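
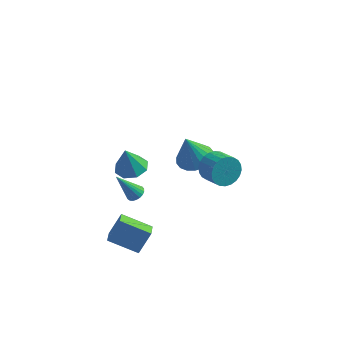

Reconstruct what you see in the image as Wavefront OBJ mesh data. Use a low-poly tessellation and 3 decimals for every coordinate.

v -2.235 -1.304 -1.648
v -1.865 -1.696 -1.535
v -3.165 -1.716 -0.032
v -1.772 -1.512 -1.435
v -1.76 -1.293 -1.372
v -1.829 -1.075 -1.356
v -1.968 -0.897 -1.391
v -2.154 -0.79 -1.471
v -2.353 -0.771 -1.581
v -2.533 -0.845 -1.703
v -2.66 -0.998 -1.815
v -2.714 -1.204 -1.899
v -2.685 -1.427 -1.939
v -2.579 -1.629 -1.929
v -2.412 -1.775 -1.87
v -2.216 -1.839 -1.773
v -2.022 -1.811 -1.655
v -2.788 -4.565 -2.7
v -2.273 -3.966 -1.436
v -2.983 -3.688 -3.036
v -2.468 -3.089 -1.773
v -1.112 -4.471 -3.427
v -0.597 -3.872 -2.164
v -1.307 -3.594 -3.764
v -0.792 -2.995 -2.5
v -3.405 1.698 -2.537
v -2.459 1.532 -2.403
v -3.675 1.482 -0.903
v -2.633 2.25 -2.336
v -3.26 2.645 -2.388
v -3.971 2.485 -2.526
v -4.351 1.864 -2.671
v -4.177 1.146 -2.737
v -3.55 0.751 -2.686
v -2.839 0.91 -2.547
v -0.222 3.273 -2.299
v 0.697 3.771 -1.989
v -0.678 2.947 -0.421
v 0.377 4.135 -2.004
v -0.062 4.328 -2.077
v -0.533 4.313 -2.193
v -0.942 4.092 -2.331
v -1.208 3.708 -2.463
v -1.279 3.239 -2.562
v -1.141 2.776 -2.609
v -0.821 2.412 -2.594
v -0.382 2.218 -2.521
v 0.088 2.234 -2.405
v 0.497 2.455 -2.267
v 0.764 2.839 -2.135
v 0.835 3.308 -2.036
v 2.181 -1.938 2.641
v 2.658 -1.806 1.865
v 3.535 -2.51 2.283
v 3.059 -2.642 3.059
v 2.778 -1.536 2.067
v 3.655 -2.24 2.486
v 2.808 -1.326 2.358
v 3.685 -2.03 2.776
v 2.742 -1.21 2.691
v 3.619 -1.914 3.109
v 2.591 -1.205 3.016
v 3.468 -1.909 3.435
v 2.378 -1.311 3.285
v 3.255 -2.015 3.703
v 2.134 -1.513 3.455
v 3.011 -2.217 3.874
v 1.898 -1.779 3.502
v 2.775 -2.483 3.92
v 1.705 -2.07 3.417
v 2.582 -2.774 3.835
v 1.585 -2.34 3.214
v 2.462 -3.044 3.633
v 1.555 -2.55 2.924
v 2.432 -3.254 3.342
v 1.621 -2.666 2.591
v 2.498 -3.37 3.009
v 1.772 -2.671 2.265
v 2.649 -3.375 2.684
v 1.985 -2.565 1.997
v 2.862 -3.269 2.415
v 2.229 -2.363 1.826
v 3.106 -3.067 2.245
v 2.465 -2.097 1.78
v 3.342 -2.801 2.198
f 2 1 4
f 2 4 3
f 4 1 5
f 4 5 3
f 5 1 6
f 5 6 3
f 6 1 7
f 6 7 3
f 7 1 8
f 7 8 3
f 8 1 9
f 8 9 3
f 9 1 10
f 9 10 3
f 10 1 11
f 10 11 3
f 11 1 12
f 11 12 3
f 12 1 13
f 12 13 3
f 13 1 14
f 13 14 3
f 14 1 15
f 14 15 3
f 15 1 16
f 15 16 3
f 16 1 17
f 16 17 3
f 17 1 2
f 17 2 3
f 19 21 18
f 22 19 18
f 18 21 20
f 20 22 18
f 19 25 21
f 23 19 22
f 23 25 19
f 21 25 20
f 24 22 20
f 20 25 24
f 24 23 22
f 25 23 24
f 27 26 29
f 27 29 28
f 29 26 30
f 29 30 28
f 30 26 31
f 30 31 28
f 31 26 32
f 31 32 28
f 32 26 33
f 32 33 28
f 33 26 34
f 33 34 28
f 34 26 35
f 34 35 28
f 35 26 27
f 35 27 28
f 37 36 39
f 37 39 38
f 39 36 40
f 39 40 38
f 40 36 41
f 40 41 38
f 41 36 42
f 41 42 38
f 42 36 43
f 42 43 38
f 43 36 44
f 43 44 38
f 44 36 45
f 44 45 38
f 45 36 46
f 45 46 38
f 46 36 47
f 46 47 38
f 47 36 48
f 47 48 38
f 48 36 49
f 48 49 38
f 49 36 50
f 49 50 38
f 50 36 51
f 50 51 38
f 51 36 37
f 51 37 38
f 53 52 56
f 53 56 54
f 54 56 57
f 54 57 55
f 56 52 58
f 56 58 57
f 57 58 59
f 57 59 55
f 58 52 60
f 58 60 59
f 59 60 61
f 59 61 55
f 60 52 62
f 60 62 61
f 61 62 63
f 61 63 55
f 62 52 64
f 62 64 63
f 63 64 65
f 63 65 55
f 64 52 66
f 64 66 65
f 65 66 67
f 65 67 55
f 66 52 68
f 66 68 67
f 67 68 69
f 67 69 55
f 68 52 70
f 68 70 69
f 69 70 71
f 69 71 55
f 70 52 72
f 70 72 71
f 71 72 73
f 71 73 55
f 72 52 74
f 72 74 73
f 73 74 75
f 73 75 55
f 74 52 76
f 74 76 75
f 75 76 77
f 75 77 55
f 76 52 78
f 76 78 77
f 77 78 79
f 77 79 55
f 78 52 80
f 78 80 79
f 79 80 81
f 79 81 55
f 80 52 82
f 80 82 81
f 81 82 83
f 81 83 55
f 82 52 84
f 82 84 83
f 83 84 85
f 83 85 55
f 84 52 53
f 84 53 85
f 85 53 54
f 85 54 55



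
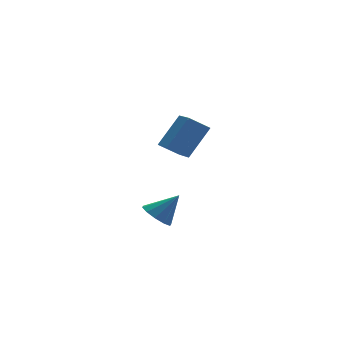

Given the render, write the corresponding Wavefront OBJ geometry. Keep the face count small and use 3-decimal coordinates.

v -4.239 -3.36 2.539
v -3.947 -2.909 2.381
v -3.581 -3.52 3.301
v -4.187 -2.807 2.609
v -4.446 -2.916 2.811
v -4.627 -3.195 2.908
v -4.659 -3.537 2.865
v -4.531 -3.811 2.697
v -4.292 -3.913 2.469
v -4.033 -3.804 2.267
v -3.852 -3.525 2.17
v -3.82 -3.184 2.213
v -2.051 0.151 3.598
v -1.201 0.297 4.676
v -1.908 1.051 3.365
v -1.059 1.196 4.443
v -1.401 -0.076 3.117
v -0.552 0.069 4.195
v -1.259 0.823 2.884
v -0.409 0.969 3.962
f 2 1 4
f 2 4 3
f 4 1 5
f 4 5 3
f 5 1 6
f 5 6 3
f 6 1 7
f 6 7 3
f 7 1 8
f 7 8 3
f 8 1 9
f 8 9 3
f 9 1 10
f 9 10 3
f 10 1 11
f 10 11 3
f 11 1 12
f 11 12 3
f 12 1 2
f 12 2 3
f 14 16 13
f 17 14 13
f 13 16 15
f 15 17 13
f 14 20 16
f 18 14 17
f 18 20 14
f 16 20 15
f 19 17 15
f 15 20 19
f 19 18 17
f 20 18 19



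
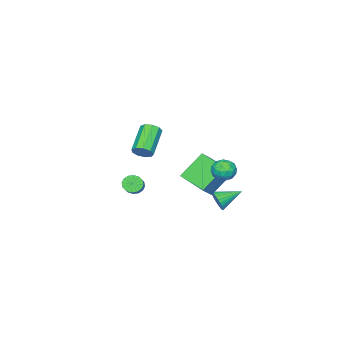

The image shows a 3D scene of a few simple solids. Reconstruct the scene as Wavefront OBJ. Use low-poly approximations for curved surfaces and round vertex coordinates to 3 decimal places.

v -2.762 2.91 -3.599
v -2.433 3.061 -3.024
v -3.938 3.65 -3.121
v -2.366 3.267 -3.177
v -2.359 3.418 -3.395
v -2.414 3.492 -3.644
v -2.521 3.478 -3.886
v -2.666 3.377 -4.084
v -2.825 3.205 -4.209
v -2.974 2.988 -4.241
v -3.091 2.759 -4.175
v -3.158 2.553 -4.021
v -3.165 2.402 -3.804
v -3.11 2.328 -3.555
v -3.002 2.342 -3.313
v -2.858 2.443 -3.114
v -2.699 2.615 -2.99
v -2.55 2.832 -2.958
v -2.621 4.128 -0.259
v -2.015 4.528 -0.376
v -2.105 3.192 -0.784
v -1.499 3.592 -0.901
v -1.683 3.395 -0.216
v -2.002 3.974 0.108
v -2.118 3.746 -1.268
v -2.437 4.325 -0.944
v -1.704 4.292 -1
v -1.435 4.075 -0.35
v -2.685 3.645 -0.81
v -2.416 3.428 -0.16
v -2.363 4.41 -0.271
v -1.757 3.31 -0.889
v -1.865 3.194 -0.486
v -1.509 3.429 -0.555
v -2.356 4.085 0.013
v -1.999 4.32 -0.056
v -1.805 3.654 0.038
v -2.121 3.4 -1.104
v -1.764 3.635 -1.173
v -2.611 4.291 -0.605
v -2.255 4.526 -0.674
v -2.315 4.066 -1.198
v -1.824 4.507 -0.707
v -1.521 3.956 -1.016
v -1.884 4.047 -1.231
v -2.072 4.387 -1.041
v -1.666 4.379 -0.325
v -1.363 3.829 -0.633
v -1.471 3.713 -0.231
v -1.659 4.054 -0.04
v -1.483 4.24 -0.692
v -2.757 3.891 -0.527
v -2.454 3.341 -0.835
v -2.461 3.666 -1.12
v -2.649 4.007 -0.929
v -2.599 3.764 -0.144
v -2.296 3.213 -0.453
v -2.048 3.333 -0.119
v -2.236 3.673 0.071
v -2.637 3.48 -0.468
v 1.386 0.71 -1.327
v 1.776 0.604 -1.701
v 3.103 1.623 -0.606
v 2.714 1.73 -0.233
v 1.658 0.848 -1.785
v 2.985 1.868 -0.691
v 1.467 1.056 -1.747
v 2.794 2.076 -0.653
v 1.254 1.171 -1.597
v 2.582 2.191 -0.502
v 1.077 1.163 -1.374
v 2.405 2.182 -0.279
v 0.983 1.033 -1.139
v 2.31 2.053 -0.044
v 0.997 0.817 -0.954
v 2.324 1.836 0.141
v 1.115 0.572 -0.869
v 2.442 1.592 0.225
v 1.306 0.364 -0.907
v 2.633 1.384 0.187
v 1.518 0.249 -1.058
v 2.846 1.269 0.037
v 1.695 0.258 -1.281
v 3.023 1.277 -0.186
v 1.79 0.387 -1.516
v 3.117 1.407 -0.421
v 3.676 3.213 2.969
v 3.893 3.465 3.432
v 2.561 2.918 4.354
v 2.344 2.667 3.891
v 3.66 3.713 3.242
v 2.328 3.167 4.164
v 3.434 3.728 2.925
v 2.102 3.181 3.847
v 3.322 3.501 2.628
v 1.99 2.955 3.55
v 3.375 3.14 2.491
v 2.043 2.594 3.413
v 3.569 2.813 2.577
v 2.237 2.267 3.499
v 3.813 2.674 2.847
v 2.481 2.127 3.769
v 3.993 2.786 3.174
v 2.661 2.24 4.096
v 4.025 3.099 3.405
v 2.693 2.552 4.327
v -2.357 1.333 -2.411
v -3.593 1.807 -1.076
v -2.199 2.969 -2.845
v -3.435 3.443 -1.51
v -1.445 1.457 -1.61
v -2.681 1.931 -0.275
v -1.287 3.093 -2.044
v -2.523 3.567 -0.709
f 2 1 4
f 2 4 3
f 4 1 5
f 4 5 3
f 5 1 6
f 5 6 3
f 6 1 7
f 6 7 3
f 7 1 8
f 7 8 3
f 8 1 9
f 8 9 3
f 9 1 10
f 9 10 3
f 10 1 11
f 10 11 3
f 11 1 12
f 11 12 3
f 12 1 13
f 12 13 3
f 13 1 14
f 13 14 3
f 14 1 15
f 14 15 3
f 15 1 16
f 15 16 3
f 16 1 17
f 16 17 3
f 17 1 18
f 17 18 3
f 18 1 2
f 18 2 3
f 19 56 35
f 56 30 59
f 35 59 24
f 56 59 35
f 19 35 31
f 35 24 36
f 31 36 20
f 35 36 31
f 19 31 40
f 31 20 41
f 40 41 26
f 31 41 40
f 19 40 52
f 40 26 55
f 52 55 29
f 40 55 52
f 19 52 56
f 52 29 60
f 56 60 30
f 52 60 56
f 20 36 47
f 36 24 50
f 47 50 28
f 36 50 47
f 24 59 37
f 59 30 58
f 37 58 23
f 59 58 37
f 30 60 57
f 60 29 53
f 57 53 21
f 60 53 57
f 29 55 54
f 55 26 42
f 54 42 25
f 55 42 54
f 26 41 46
f 41 20 43
f 46 43 27
f 41 43 46
f 22 48 34
f 48 28 49
f 34 49 23
f 48 49 34
f 22 34 32
f 34 23 33
f 32 33 21
f 34 33 32
f 22 32 39
f 32 21 38
f 39 38 25
f 32 38 39
f 22 39 44
f 39 25 45
f 44 45 27
f 39 45 44
f 22 44 48
f 44 27 51
f 48 51 28
f 44 51 48
f 23 49 37
f 49 28 50
f 37 50 24
f 49 50 37
f 21 33 57
f 33 23 58
f 57 58 30
f 33 58 57
f 25 38 54
f 38 21 53
f 54 53 29
f 38 53 54
f 27 45 46
f 45 25 42
f 46 42 26
f 45 42 46
f 28 51 47
f 51 27 43
f 47 43 20
f 51 43 47
f 62 61 65
f 62 65 63
f 63 65 66
f 63 66 64
f 65 61 67
f 65 67 66
f 66 67 68
f 66 68 64
f 67 61 69
f 67 69 68
f 68 69 70
f 68 70 64
f 69 61 71
f 69 71 70
f 70 71 72
f 70 72 64
f 71 61 73
f 71 73 72
f 72 73 74
f 72 74 64
f 73 61 75
f 73 75 74
f 74 75 76
f 74 76 64
f 75 61 77
f 75 77 76
f 76 77 78
f 76 78 64
f 77 61 79
f 77 79 78
f 78 79 80
f 78 80 64
f 79 61 81
f 79 81 80
f 80 81 82
f 80 82 64
f 81 61 83
f 81 83 82
f 82 83 84
f 82 84 64
f 83 61 85
f 83 85 84
f 84 85 86
f 84 86 64
f 85 61 62
f 85 62 86
f 86 62 63
f 86 63 64
f 88 87 91
f 88 91 89
f 89 91 92
f 89 92 90
f 91 87 93
f 91 93 92
f 92 93 94
f 92 94 90
f 93 87 95
f 93 95 94
f 94 95 96
f 94 96 90
f 95 87 97
f 95 97 96
f 96 97 98
f 96 98 90
f 97 87 99
f 97 99 98
f 98 99 100
f 98 100 90
f 99 87 101
f 99 101 100
f 100 101 102
f 100 102 90
f 101 87 103
f 101 103 102
f 102 103 104
f 102 104 90
f 103 87 105
f 103 105 104
f 104 105 106
f 104 106 90
f 105 87 88
f 105 88 106
f 106 88 89
f 106 89 90
f 108 110 107
f 111 108 107
f 107 110 109
f 109 111 107
f 108 114 110
f 112 108 111
f 112 114 108
f 110 114 109
f 113 111 109
f 109 114 113
f 113 112 111
f 114 112 113



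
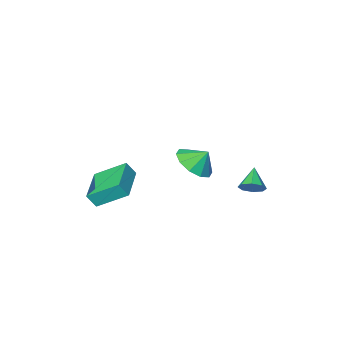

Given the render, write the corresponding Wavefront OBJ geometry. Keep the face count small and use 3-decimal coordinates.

v -1.925 2.594 -3.82
v -1.361 2.534 -3.427
v -2.555 1.766 -3.04
v -1.677 2.925 -3.268
v -2.139 3.123 -3.431
v -2.475 3.01 -3.823
v -2.489 2.654 -4.212
v -2.173 2.263 -4.372
v -1.711 2.065 -4.208
v -1.375 2.178 -3.817
v 1.741 3.381 -0.545
v 2.651 3.648 -0.072
v 1.219 3.759 0.245
v 2.459 4.154 -0.441
v 1.992 4.364 -0.85
v 1.43 4.199 -1.143
v 0.986 3.721 -1.207
v 0.831 3.113 -1.019
v 1.024 2.608 -0.649
v 1.49 2.397 -0.24
v 2.052 2.563 0.053
v 2.496 3.04 0.117
v 3.613 -1.932 -4.307
v 2.431 -0.879 -3.312
v 4.906 -0.278 -4.522
v 3.724 0.775 -3.527
v 4.016 -2.155 -3.593
v 2.834 -1.102 -2.598
v 5.309 -0.501 -3.808
v 4.127 0.552 -2.813
f 2 1 4
f 2 4 3
f 4 1 5
f 4 5 3
f 5 1 6
f 5 6 3
f 6 1 7
f 6 7 3
f 7 1 8
f 7 8 3
f 8 1 9
f 8 9 3
f 9 1 10
f 9 10 3
f 10 1 2
f 10 2 3
f 12 11 14
f 12 14 13
f 14 11 15
f 14 15 13
f 15 11 16
f 15 16 13
f 16 11 17
f 16 17 13
f 17 11 18
f 17 18 13
f 18 11 19
f 18 19 13
f 19 11 20
f 19 20 13
f 20 11 21
f 20 21 13
f 21 11 22
f 21 22 13
f 22 11 12
f 22 12 13
f 24 26 23
f 27 24 23
f 23 26 25
f 25 27 23
f 24 30 26
f 28 24 27
f 28 30 24
f 26 30 25
f 29 27 25
f 25 30 29
f 29 28 27
f 30 28 29



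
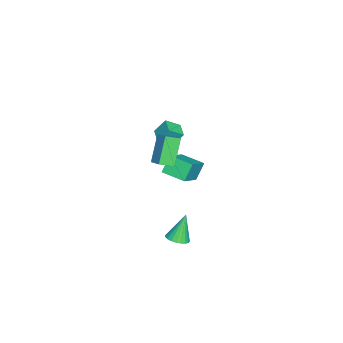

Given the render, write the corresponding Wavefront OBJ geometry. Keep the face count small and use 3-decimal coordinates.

v 2.097 -1.768 -4.785
v 2.778 -1.675 -4.539
v 1.443 -1.452 -3.095
v 2.71 -1.409 -4.615
v 2.548 -1.198 -4.717
v 2.318 -1.073 -4.83
v 2.054 -1.055 -4.935
v 1.797 -1.145 -5.018
v 1.585 -1.33 -5.065
v 1.452 -1.581 -5.07
v 1.416 -1.861 -5.031
v 1.485 -2.127 -4.955
v 1.646 -2.338 -4.853
v 1.877 -2.462 -4.741
v 2.141 -2.481 -4.635
v 2.398 -2.391 -4.552
v 2.609 -2.206 -4.505
v 2.743 -1.955 -4.5
v 1.951 -2.959 3.999
v 2.685 -2.291 4.518
v 1.51 -2.204 3.653
v 2.244 -1.536 4.172
v 3.076 -3.004 2.468
v 3.81 -2.336 2.987
v 2.635 -2.249 2.122
v 3.369 -1.581 2.641
v -1.022 -3.161 1.655
v -0.548 -3.902 2.246
v -1.195 -2.541 2.571
v -0.721 -3.282 3.162
v -0.159 -2.718 1.518
v 0.315 -3.459 2.109
v -0.332 -2.098 2.434
v 0.142 -2.839 3.025
v -3.336 -3.552 -3.367
v -3.992 -3.241 -2.3
v -2.959 -2.073 -3.567
v -3.614 -1.761 -2.5
v -1.726 -3.819 -2.3
v -2.381 -3.507 -1.233
v -1.348 -2.339 -2.5
v -2.004 -2.028 -1.433
f 2 1 4
f 2 4 3
f 4 1 5
f 4 5 3
f 5 1 6
f 5 6 3
f 6 1 7
f 6 7 3
f 7 1 8
f 7 8 3
f 8 1 9
f 8 9 3
f 9 1 10
f 9 10 3
f 10 1 11
f 10 11 3
f 11 1 12
f 11 12 3
f 12 1 13
f 12 13 3
f 13 1 14
f 13 14 3
f 14 1 15
f 14 15 3
f 15 1 16
f 15 16 3
f 16 1 17
f 16 17 3
f 17 1 18
f 17 18 3
f 18 1 2
f 18 2 3
f 20 22 19
f 23 20 19
f 19 22 21
f 21 23 19
f 20 26 22
f 24 20 23
f 24 26 20
f 22 26 21
f 25 23 21
f 21 26 25
f 25 24 23
f 26 24 25
f 28 30 27
f 31 28 27
f 27 30 29
f 29 31 27
f 28 34 30
f 32 28 31
f 32 34 28
f 30 34 29
f 33 31 29
f 29 34 33
f 33 32 31
f 34 32 33
f 36 38 35
f 39 36 35
f 35 38 37
f 37 39 35
f 36 42 38
f 40 36 39
f 40 42 36
f 38 42 37
f 41 39 37
f 37 42 41
f 41 40 39
f 42 40 41



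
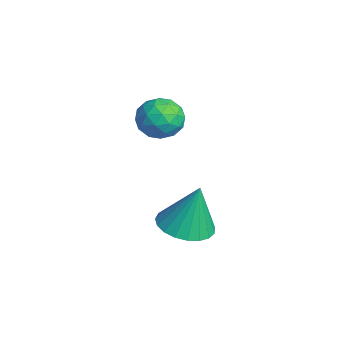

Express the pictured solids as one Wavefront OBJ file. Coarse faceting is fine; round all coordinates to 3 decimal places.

v 2.19 -3.274 -2.488
v 3.041 -2.683 -2.712
v 2.37 -2.806 -0.572
v 2.714 -2.391 -2.753
v 2.296 -2.252 -2.747
v 1.859 -2.289 -2.697
v 1.48 -2.497 -2.611
v 1.224 -2.839 -2.504
v 1.135 -3.256 -2.393
v 1.228 -3.677 -2.299
v 1.488 -4.027 -2.238
v 1.869 -4.248 -2.22
v 2.306 -4.3 -2.248
v 2.723 -4.175 -2.317
v 3.047 -3.894 -2.417
v 3.224 -3.505 -2.528
v 3.222 -3.077 -2.632
v 0.331 -3.024 2.023
v 0.979 -3.131 2.66
v 0.601 -4.389 1.52
v 1.249 -4.496 2.157
v 0.368 -4.454 2.402
v 0.201 -3.61 2.713
v 1.379 -3.91 1.467
v 1.212 -3.066 1.778
v 1.626 -3.679 2.317
v 1.001 -4.015 2.895
v 0.579 -3.505 1.285
v -0.046 -3.841 1.863
v 0.631 -2.957 2.386
v 0.949 -4.563 1.794
v 0.431 -4.538 1.938
v 0.812 -4.601 2.313
v 0.175 -3.239 2.417
v 0.555 -3.302 2.791
v 0.196 -4.08 2.639
v 1.025 -4.218 1.389
v 1.405 -4.281 1.763
v 0.768 -2.919 1.867
v 1.149 -2.982 2.242
v 1.384 -3.44 1.541
v 1.392 -3.342 2.559
v 1.551 -4.145 2.263
v 1.627 -3.8 1.857
v 1.529 -3.304 2.04
v 1.025 -3.54 2.898
v 1.184 -4.343 2.602
v 0.666 -4.318 2.746
v 0.568 -3.822 2.929
v 1.406 -3.862 2.696
v 0.396 -3.177 1.578
v 0.555 -3.98 1.282
v 1.012 -3.698 1.251
v 0.914 -3.202 1.434
v 0.029 -3.375 1.917
v 0.188 -4.178 1.621
v 0.051 -4.216 2.14
v -0.047 -3.72 2.323
v 0.174 -3.658 1.484
f 2 1 4
f 2 4 3
f 4 1 5
f 4 5 3
f 5 1 6
f 5 6 3
f 6 1 7
f 6 7 3
f 7 1 8
f 7 8 3
f 8 1 9
f 8 9 3
f 9 1 10
f 9 10 3
f 10 1 11
f 10 11 3
f 11 1 12
f 11 12 3
f 12 1 13
f 12 13 3
f 13 1 14
f 13 14 3
f 14 1 15
f 14 15 3
f 15 1 16
f 15 16 3
f 16 1 17
f 16 17 3
f 17 1 2
f 17 2 3
f 18 55 34
f 55 29 58
f 34 58 23
f 55 58 34
f 18 34 30
f 34 23 35
f 30 35 19
f 34 35 30
f 18 30 39
f 30 19 40
f 39 40 25
f 30 40 39
f 18 39 51
f 39 25 54
f 51 54 28
f 39 54 51
f 18 51 55
f 51 28 59
f 55 59 29
f 51 59 55
f 19 35 46
f 35 23 49
f 46 49 27
f 35 49 46
f 23 58 36
f 58 29 57
f 36 57 22
f 58 57 36
f 29 59 56
f 59 28 52
f 56 52 20
f 59 52 56
f 28 54 53
f 54 25 41
f 53 41 24
f 54 41 53
f 25 40 45
f 40 19 42
f 45 42 26
f 40 42 45
f 21 47 33
f 47 27 48
f 33 48 22
f 47 48 33
f 21 33 31
f 33 22 32
f 31 32 20
f 33 32 31
f 21 31 38
f 31 20 37
f 38 37 24
f 31 37 38
f 21 38 43
f 38 24 44
f 43 44 26
f 38 44 43
f 21 43 47
f 43 26 50
f 47 50 27
f 43 50 47
f 22 48 36
f 48 27 49
f 36 49 23
f 48 49 36
f 20 32 56
f 32 22 57
f 56 57 29
f 32 57 56
f 24 37 53
f 37 20 52
f 53 52 28
f 37 52 53
f 26 44 45
f 44 24 41
f 45 41 25
f 44 41 45
f 27 50 46
f 50 26 42
f 46 42 19
f 50 42 46



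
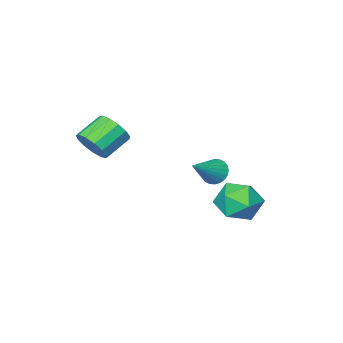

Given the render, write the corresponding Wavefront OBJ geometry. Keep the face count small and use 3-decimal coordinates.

v 0.314 2.192 -0.078
v 1.341 1.806 0.286
v -0.541 1.094 1.174
v 0.486 0.708 1.538
v 0.172 1.802 1.747
v 0.7 2.48 0.973
v 0.1 0.42 0.487
v 0.628 1.098 -0.287
v 1.209 0.711 0.635
v 1.254 1.565 1.414
v -0.454 1.335 0.046
v -0.409 2.189 0.825
v -0.783 -1.69 0.77
v -0.411 -1.578 0.175
v 0.743 -1.33 1.79
v -0.507 -1.323 0.228
v -0.644 -1.124 0.363
v -0.802 -1.011 0.561
v -0.958 -1.002 0.79
v -1.087 -1.097 1.016
v -1.169 -1.282 1.205
v -1.193 -1.529 1.327
v -1.154 -1.801 1.365
v -1.059 -2.056 1.312
v -0.922 -2.255 1.177
v -0.763 -2.368 0.979
v -0.608 -2.377 0.75
v -0.479 -2.282 0.524
v -0.396 -2.097 0.335
v -0.373 -1.85 0.213
v 4.332 -3.671 3.125
v 4.779 -3.938 3.86
v 3.516 -3.995 4.609
v 3.068 -3.729 3.875
v 4.766 -3.431 3.876
v 3.502 -3.488 4.625
v 4.615 -3.001 3.655
v 3.351 -3.058 4.404
v 4.374 -2.783 3.265
v 3.111 -2.841 4.014
v 4.12 -2.848 2.831
v 2.856 -2.905 3.58
v 3.933 -3.174 2.49
v 2.669 -3.231 3.24
v 3.872 -3.658 2.352
v 2.609 -3.715 3.101
v 3.958 -4.146 2.459
v 2.694 -4.203 3.208
v 4.162 -4.484 2.777
v 2.899 -4.541 3.526
v 4.42 -4.563 3.206
v 3.157 -4.621 3.955
v 4.65 -4.36 3.61
v 3.387 -4.417 4.359
f 1 12 6
f 1 6 2
f 1 2 8
f 1 8 11
f 1 11 12
f 2 6 10
f 6 12 5
f 12 11 3
f 11 8 7
f 8 2 9
f 4 10 5
f 4 5 3
f 4 3 7
f 4 7 9
f 4 9 10
f 5 10 6
f 3 5 12
f 7 3 11
f 9 7 8
f 10 9 2
f 14 13 16
f 14 16 15
f 16 13 17
f 16 17 15
f 17 13 18
f 17 18 15
f 18 13 19
f 18 19 15
f 19 13 20
f 19 20 15
f 20 13 21
f 20 21 15
f 21 13 22
f 21 22 15
f 22 13 23
f 22 23 15
f 23 13 24
f 23 24 15
f 24 13 25
f 24 25 15
f 25 13 26
f 25 26 15
f 26 13 27
f 26 27 15
f 27 13 28
f 27 28 15
f 28 13 29
f 28 29 15
f 29 13 30
f 29 30 15
f 30 13 14
f 30 14 15
f 32 31 35
f 32 35 33
f 33 35 36
f 33 36 34
f 35 31 37
f 35 37 36
f 36 37 38
f 36 38 34
f 37 31 39
f 37 39 38
f 38 39 40
f 38 40 34
f 39 31 41
f 39 41 40
f 40 41 42
f 40 42 34
f 41 31 43
f 41 43 42
f 42 43 44
f 42 44 34
f 43 31 45
f 43 45 44
f 44 45 46
f 44 46 34
f 45 31 47
f 45 47 46
f 46 47 48
f 46 48 34
f 47 31 49
f 47 49 48
f 48 49 50
f 48 50 34
f 49 31 51
f 49 51 50
f 50 51 52
f 50 52 34
f 51 31 53
f 51 53 52
f 52 53 54
f 52 54 34
f 53 31 32
f 53 32 54
f 54 32 33
f 54 33 34



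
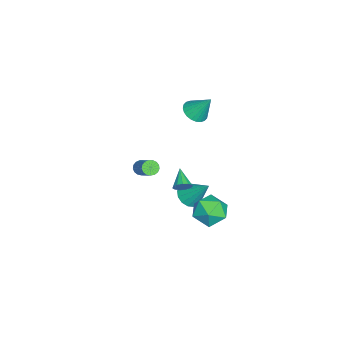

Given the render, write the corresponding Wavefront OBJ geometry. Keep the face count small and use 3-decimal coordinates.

v 1.891 2.138 -1.365
v 2.551 1.816 -0.498
v 2.509 0.724 -2.362
v 3.169 0.402 -1.495
v 2.04 0.308 -1.415
v 1.658 1.182 -0.799
v 3.402 1.358 -2.061
v 3.02 2.232 -1.445
v 3.484 1.334 -0.929
v 2.642 0.684 -0.529
v 2.418 1.856 -2.331
v 1.576 1.206 -1.931
v -4.254 -3.891 -4.453
v -3.843 -4.068 -4.756
v -2.616 -3.286 -3.55
v -3.026 -3.109 -3.247
v -3.896 -3.835 -4.853
v -2.669 -3.052 -3.648
v -4.031 -3.614 -4.859
v -2.804 -2.832 -3.654
v -4.217 -3.457 -4.772
v -2.989 -2.675 -3.567
v -4.411 -3.4 -4.611
v -3.184 -2.617 -3.406
v -4.569 -3.455 -4.415
v -3.342 -2.672 -3.209
v -4.655 -3.61 -4.227
v -3.428 -2.827 -3.021
v -4.649 -3.829 -4.09
v -3.422 -3.047 -2.885
v -4.553 -4.063 -4.037
v -3.325 -3.28 -2.832
v -4.387 -4.257 -4.079
v -3.16 -3.475 -2.874
v -4.192 -4.368 -4.206
v -2.964 -3.585 -3.001
v -4.01 -4.369 -4.39
v -2.783 -3.587 -3.185
v -3.885 -4.261 -4.589
v -2.657 -3.479 -3.383
v -0.543 -0.381 -3.109
v 0.032 -0.955 -2.858
v -0.017 0.801 -1.611
v 0.247 -0.694 -3.14
v 0.251 -0.349 -3.413
v 0.042 -0.013 -3.605
v -0.324 0.225 -3.664
v -0.748 0.3 -3.575
v -1.117 0.193 -3.361
v -1.333 -0.068 -3.079
v -1.336 -0.413 -2.806
v -1.127 -0.749 -2.614
v -0.762 -0.987 -2.555
v -0.338 -1.062 -2.644
v 4.383 0.057 2.178
v 4.676 -0.193 2.57
v 3.317 -0.277 2.762
v 4.636 0.1 2.664
v 4.515 0.379 2.603
v 4.353 0.555 2.407
v 4.199 0.574 2.138
v 4.104 0.428 1.882
v 4.097 0.164 1.72
v 4.181 -0.134 1.702
v 4.329 -0.371 1.836
v 4.494 -0.473 2.078
v 4.623 -0.406 2.352
v -2.002 -0.327 3.182
v -1.233 -0.167 2.947
v -1.778 0.587 4.538
v -1.392 0.075 2.81
v -1.644 0.256 2.73
v -1.95 0.348 2.719
v -2.264 0.337 2.778
v -2.538 0.226 2.899
v -2.731 0.03 3.063
v -2.813 -0.22 3.245
v -2.772 -0.487 3.417
v -2.613 -0.728 3.554
v -2.361 -0.909 3.634
v -2.055 -1.001 3.645
v -1.741 -0.991 3.586
v -1.466 -0.879 3.465
v -1.274 -0.683 3.301
v -1.192 -0.433 3.119
f 1 12 6
f 1 6 2
f 1 2 8
f 1 8 11
f 1 11 12
f 2 6 10
f 6 12 5
f 12 11 3
f 11 8 7
f 8 2 9
f 4 10 5
f 4 5 3
f 4 3 7
f 4 7 9
f 4 9 10
f 5 10 6
f 3 5 12
f 7 3 11
f 9 7 8
f 10 9 2
f 14 13 17
f 14 17 15
f 15 17 18
f 15 18 16
f 17 13 19
f 17 19 18
f 18 19 20
f 18 20 16
f 19 13 21
f 19 21 20
f 20 21 22
f 20 22 16
f 21 13 23
f 21 23 22
f 22 23 24
f 22 24 16
f 23 13 25
f 23 25 24
f 24 25 26
f 24 26 16
f 25 13 27
f 25 27 26
f 26 27 28
f 26 28 16
f 27 13 29
f 27 29 28
f 28 29 30
f 28 30 16
f 29 13 31
f 29 31 30
f 30 31 32
f 30 32 16
f 31 13 33
f 31 33 32
f 32 33 34
f 32 34 16
f 33 13 35
f 33 35 34
f 34 35 36
f 34 36 16
f 35 13 37
f 35 37 36
f 36 37 38
f 36 38 16
f 37 13 39
f 37 39 38
f 38 39 40
f 38 40 16
f 39 13 14
f 39 14 40
f 40 14 15
f 40 15 16
f 42 41 44
f 42 44 43
f 44 41 45
f 44 45 43
f 45 41 46
f 45 46 43
f 46 41 47
f 46 47 43
f 47 41 48
f 47 48 43
f 48 41 49
f 48 49 43
f 49 41 50
f 49 50 43
f 50 41 51
f 50 51 43
f 51 41 52
f 51 52 43
f 52 41 53
f 52 53 43
f 53 41 54
f 53 54 43
f 54 41 42
f 54 42 43
f 56 55 58
f 56 58 57
f 58 55 59
f 58 59 57
f 59 55 60
f 59 60 57
f 60 55 61
f 60 61 57
f 61 55 62
f 61 62 57
f 62 55 63
f 62 63 57
f 63 55 64
f 63 64 57
f 64 55 65
f 64 65 57
f 65 55 66
f 65 66 57
f 66 55 67
f 66 67 57
f 67 55 56
f 67 56 57
f 69 68 71
f 69 71 70
f 71 68 72
f 71 72 70
f 72 68 73
f 72 73 70
f 73 68 74
f 73 74 70
f 74 68 75
f 74 75 70
f 75 68 76
f 75 76 70
f 76 68 77
f 76 77 70
f 77 68 78
f 77 78 70
f 78 68 79
f 78 79 70
f 79 68 80
f 79 80 70
f 80 68 81
f 80 81 70
f 81 68 82
f 81 82 70
f 82 68 83
f 82 83 70
f 83 68 84
f 83 84 70
f 84 68 85
f 84 85 70
f 85 68 69
f 85 69 70



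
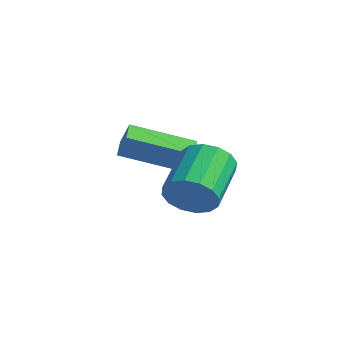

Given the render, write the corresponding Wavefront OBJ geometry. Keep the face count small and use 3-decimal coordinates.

v 4.134 1.676 1.248
v 4.638 1.566 1.961
v 3.831 3.074 2.765
v 3.326 3.184 2.052
v 4.878 1.84 1.687
v 4.071 3.348 2.492
v 4.919 2.071 1.297
v 4.111 3.578 2.101
v 4.749 2.195 0.893
v 3.942 3.703 1.697
v 4.415 2.181 0.584
v 3.607 3.688 1.388
v 4.005 2.031 0.453
v 3.197 3.539 1.257
v 3.629 1.786 0.535
v 2.822 3.294 1.339
v 3.389 1.512 0.808
v 2.582 3.02 1.613
v 3.349 1.282 1.199
v 2.541 2.789 2.003
v 3.518 1.157 1.603
v 2.711 2.665 2.407
v 3.853 1.172 1.912
v 3.045 2.679 2.716
v 4.263 1.321 2.043
v 3.455 2.829 2.847
v -0.059 2.692 1.985
v 0.326 2.731 2.809
v 1.324 4.217 1.267
v 1.709 4.256 2.091
v 0.511 2.064 1.749
v 0.896 2.103 2.573
v 1.894 3.589 1.031
v 2.279 3.628 1.855
f 2 1 5
f 2 5 3
f 3 5 6
f 3 6 4
f 5 1 7
f 5 7 6
f 6 7 8
f 6 8 4
f 7 1 9
f 7 9 8
f 8 9 10
f 8 10 4
f 9 1 11
f 9 11 10
f 10 11 12
f 10 12 4
f 11 1 13
f 11 13 12
f 12 13 14
f 12 14 4
f 13 1 15
f 13 15 14
f 14 15 16
f 14 16 4
f 15 1 17
f 15 17 16
f 16 17 18
f 16 18 4
f 17 1 19
f 17 19 18
f 18 19 20
f 18 20 4
f 19 1 21
f 19 21 20
f 20 21 22
f 20 22 4
f 21 1 23
f 21 23 22
f 22 23 24
f 22 24 4
f 23 1 25
f 23 25 24
f 24 25 26
f 24 26 4
f 25 1 2
f 25 2 26
f 26 2 3
f 26 3 4
f 28 30 27
f 31 28 27
f 27 30 29
f 29 31 27
f 28 34 30
f 32 28 31
f 32 34 28
f 30 34 29
f 33 31 29
f 29 34 33
f 33 32 31
f 34 32 33



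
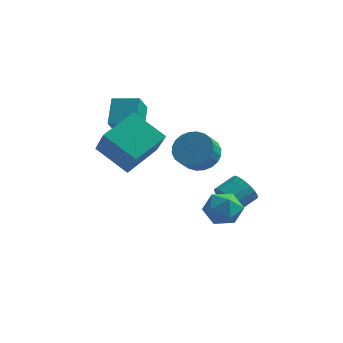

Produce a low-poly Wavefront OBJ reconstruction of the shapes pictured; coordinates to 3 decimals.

v -3.785 -2.006 0.606
v -2.957 -0.435 1.31
v -2.207 -2.377 -0.423
v -1.379 -0.806 0.281
v -3.021 -3.114 2.179
v -2.193 -1.543 2.883
v -1.443 -3.485 1.15
v -0.615 -1.914 1.854
v 0.337 0.106 -0.184
v 0.709 0.687 0.498
v 0.555 -0.046 1.206
v 0.183 -0.626 0.524
v 0.343 0.78 0.514
v 0.188 0.047 1.222
v -0.025 0.77 0.424
v -0.179 0.038 1.132
v -0.337 0.659 0.241
v -0.492 -0.073 0.949
v -0.547 0.464 -0.007
v -0.701 -0.268 0.701
v -0.622 0.215 -0.281
v -0.776 -0.518 0.427
v -0.551 -0.051 -0.541
v -0.705 -0.784 0.167
v -0.345 -0.293 -0.746
v -0.499 -1.026 -0.039
v -0.035 -0.474 -0.866
v -0.189 -1.207 -0.158
v 0.332 -0.567 -0.882
v 0.177 -1.3 -0.174
v 0.699 -0.558 -0.792
v 0.545 -1.29 -0.084
v 1.012 -0.447 -0.609
v 0.857 -1.179 0.099
v 1.221 -0.252 -0.361
v 1.067 -0.984 0.347
v 1.296 -0.002 -0.087
v 1.142 -0.735 0.621
v 1.225 0.264 0.173
v 1.071 -0.469 0.881
v 1.019 0.506 0.379
v 0.865 -0.227 1.086
v 2.644 -2.458 -1.693
v 3.182 -3.088 -1.236
v 1.418 -3.352 -1.484
v 1.956 -3.982 -1.027
v 1.775 -3.141 -0.633
v 2.532 -2.588 -0.763
v 2.068 -3.852 -1.957
v 2.825 -3.299 -2.087
v 2.826 -3.949 -1.4
v 2.645 -3.51 -0.581
v 1.955 -2.93 -2.139
v 1.774 -2.491 -1.32
v 1.397 0.629 -3.29
v 1.726 0.075 -2.783
v 2.371 0.897 -2.303
v 2.043 1.451 -2.81
v 1.951 0.066 -3.07
v 2.597 0.888 -2.59
v 2.067 0.168 -3.4
v 2.712 0.991 -2.921
v 2.05 0.362 -3.709
v 2.695 1.184 -3.229
v 1.903 0.608 -3.935
v 2.548 1.431 -3.455
v 1.657 0.859 -4.033
v 2.302 1.681 -3.553
v 1.359 1.064 -3.984
v 2.004 1.886 -3.504
v 1.069 1.183 -3.797
v 1.714 2.005 -3.317
v 0.843 1.192 -3.51
v 1.489 2.014 -3.03
v 0.728 1.089 -3.179
v 1.373 1.912 -2.7
v 0.745 0.896 -2.871
v 1.39 1.718 -2.391
v 0.892 0.649 -2.645
v 1.537 1.472 -2.165
v 1.138 0.399 -2.547
v 1.783 1.221 -2.067
v 1.436 0.194 -2.596
v 2.081 1.016 -2.116
v -3.912 0.005 1.084
v -4.112 1.16 2.051
v -3.835 0.859 0.08
v -4.034 2.014 1.047
v -2.626 0.086 1.253
v -2.825 1.241 2.22
v -2.548 0.94 0.249
v -2.748 2.095 1.216
f 2 4 1
f 5 2 1
f 1 4 3
f 3 5 1
f 2 8 4
f 6 2 5
f 6 8 2
f 4 8 3
f 7 5 3
f 3 8 7
f 7 6 5
f 8 6 7
f 10 9 13
f 10 13 11
f 11 13 14
f 11 14 12
f 13 9 15
f 13 15 14
f 14 15 16
f 14 16 12
f 15 9 17
f 15 17 16
f 16 17 18
f 16 18 12
f 17 9 19
f 17 19 18
f 18 19 20
f 18 20 12
f 19 9 21
f 19 21 20
f 20 21 22
f 20 22 12
f 21 9 23
f 21 23 22
f 22 23 24
f 22 24 12
f 23 9 25
f 23 25 24
f 24 25 26
f 24 26 12
f 25 9 27
f 25 27 26
f 26 27 28
f 26 28 12
f 27 9 29
f 27 29 28
f 28 29 30
f 28 30 12
f 29 9 31
f 29 31 30
f 30 31 32
f 30 32 12
f 31 9 33
f 31 33 32
f 32 33 34
f 32 34 12
f 33 9 35
f 33 35 34
f 34 35 36
f 34 36 12
f 35 9 37
f 35 37 36
f 36 37 38
f 36 38 12
f 37 9 39
f 37 39 38
f 38 39 40
f 38 40 12
f 39 9 41
f 39 41 40
f 40 41 42
f 40 42 12
f 41 9 10
f 41 10 42
f 42 10 11
f 42 11 12
f 43 54 48
f 43 48 44
f 43 44 50
f 43 50 53
f 43 53 54
f 44 48 52
f 48 54 47
f 54 53 45
f 53 50 49
f 50 44 51
f 46 52 47
f 46 47 45
f 46 45 49
f 46 49 51
f 46 51 52
f 47 52 48
f 45 47 54
f 49 45 53
f 51 49 50
f 52 51 44
f 56 55 59
f 56 59 57
f 57 59 60
f 57 60 58
f 59 55 61
f 59 61 60
f 60 61 62
f 60 62 58
f 61 55 63
f 61 63 62
f 62 63 64
f 62 64 58
f 63 55 65
f 63 65 64
f 64 65 66
f 64 66 58
f 65 55 67
f 65 67 66
f 66 67 68
f 66 68 58
f 67 55 69
f 67 69 68
f 68 69 70
f 68 70 58
f 69 55 71
f 69 71 70
f 70 71 72
f 70 72 58
f 71 55 73
f 71 73 72
f 72 73 74
f 72 74 58
f 73 55 75
f 73 75 74
f 74 75 76
f 74 76 58
f 75 55 77
f 75 77 76
f 76 77 78
f 76 78 58
f 77 55 79
f 77 79 78
f 78 79 80
f 78 80 58
f 79 55 81
f 79 81 80
f 80 81 82
f 80 82 58
f 81 55 83
f 81 83 82
f 82 83 84
f 82 84 58
f 83 55 56
f 83 56 84
f 84 56 57
f 84 57 58
f 86 88 85
f 89 86 85
f 85 88 87
f 87 89 85
f 86 92 88
f 90 86 89
f 90 92 86
f 88 92 87
f 91 89 87
f 87 92 91
f 91 90 89
f 92 90 91



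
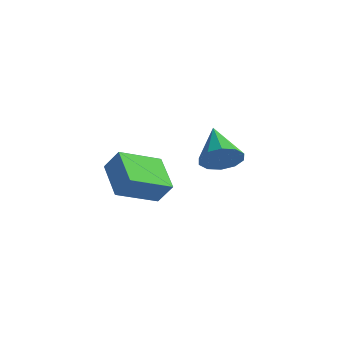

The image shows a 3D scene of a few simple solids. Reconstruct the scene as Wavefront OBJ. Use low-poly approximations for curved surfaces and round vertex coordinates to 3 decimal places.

v 2.972 3.24 2.724
v 3.522 3.975 2.573
v 1.808 4.34 3.836
v 3.12 3.965 2.161
v 2.662 3.678 1.965
v 2.323 3.224 2.059
v 2.232 2.776 2.407
v 2.423 2.505 2.876
v 2.825 2.515 3.287
v 3.283 2.801 3.484
v 3.622 3.256 3.39
v 3.713 3.704 3.042
v -1.603 2.4 -0.001
v -2.973 3.44 0.939
v -0.777 4.167 -0.752
v -2.147 5.207 0.188
v -0.893 2.473 0.952
v -2.263 3.513 1.892
v -0.067 4.24 0.201
v -1.437 5.28 1.141
f 2 1 4
f 2 4 3
f 4 1 5
f 4 5 3
f 5 1 6
f 5 6 3
f 6 1 7
f 6 7 3
f 7 1 8
f 7 8 3
f 8 1 9
f 8 9 3
f 9 1 10
f 9 10 3
f 10 1 11
f 10 11 3
f 11 1 12
f 11 12 3
f 12 1 2
f 12 2 3
f 14 16 13
f 17 14 13
f 13 16 15
f 15 17 13
f 14 20 16
f 18 14 17
f 18 20 14
f 16 20 15
f 19 17 15
f 15 20 19
f 19 18 17
f 20 18 19



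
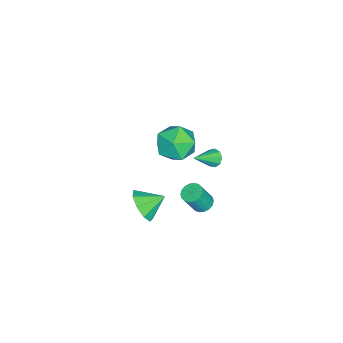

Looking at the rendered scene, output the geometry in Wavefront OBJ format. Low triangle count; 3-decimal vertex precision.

v 1.368 -0.908 -1.504
v 1.918 -0.618 -1.605
v 2.402 -1.081 -0.296
v 1.852 -1.372 -0.196
v 1.765 -0.42 -1.478
v 2.249 -0.883 -0.169
v 1.534 -0.319 -1.357
v 2.017 -0.782 -0.048
v 1.269 -0.334 -1.265
v 1.753 -0.797 0.044
v 1.025 -0.464 -1.22
v 1.508 -0.927 0.089
v 0.848 -0.681 -1.232
v 1.331 -1.144 0.077
v 0.774 -0.943 -1.297
v 1.258 -1.407 0.011
v 0.818 -1.199 -1.404
v 1.302 -1.662 -0.095
v 0.971 -1.397 -1.531
v 1.455 -1.86 -0.222
v 1.203 -1.498 -1.652
v 1.686 -1.961 -0.343
v 1.467 -1.483 -1.744
v 1.951 -1.946 -0.435
v 1.712 -1.353 -1.789
v 2.195 -1.816 -0.48
v 1.889 -1.136 -1.777
v 2.372 -1.599 -0.468
v 1.962 -0.873 -1.711
v 2.446 -1.337 -0.403
v -1.163 -1.093 -0.159
v -0.829 -0.62 -0.177
v -0.017 -1.867 0.759
v -1.07 -0.603 0.138
v -1.355 -0.816 0.314
v -1.55 -1.159 0.269
v -1.564 -1.47 0.024
v -1.391 -1.606 -0.306
v -1.112 -1.501 -0.568
v -0.856 -1.205 -0.638
v -0.745 -0.857 -0.483
v 0.448 -1.756 3.657
v 1.543 -1.296 3.978
v 1.337 -3.404 2.982
v 2.432 -2.944 3.303
v 1.626 -3.276 4.171
v 1.076 -2.257 4.588
v 1.804 -2.443 2.372
v 1.254 -1.424 2.789
v 2.381 -1.721 3.184
v 2.271 -2.236 4.296
v 0.609 -2.464 2.664
v 0.499 -2.979 3.776
v 1.063 -4.359 -3.353
v 1.876 -4.395 -2.628
v 0.517 -3.281 -2.687
v 2.061 -3.95 -3.196
v 1.78 -3.696 -3.838
v 1.163 -3.752 -4.253
v 0.499 -4.092 -4.247
v 0.1 -4.557 -3.823
v 0.151 -4.929 -3.179
v 0.629 -5.035 -2.616
v 1.31 -4.824 -2.399
f 2 1 5
f 2 5 3
f 3 5 6
f 3 6 4
f 5 1 7
f 5 7 6
f 6 7 8
f 6 8 4
f 7 1 9
f 7 9 8
f 8 9 10
f 8 10 4
f 9 1 11
f 9 11 10
f 10 11 12
f 10 12 4
f 11 1 13
f 11 13 12
f 12 13 14
f 12 14 4
f 13 1 15
f 13 15 14
f 14 15 16
f 14 16 4
f 15 1 17
f 15 17 16
f 16 17 18
f 16 18 4
f 17 1 19
f 17 19 18
f 18 19 20
f 18 20 4
f 19 1 21
f 19 21 20
f 20 21 22
f 20 22 4
f 21 1 23
f 21 23 22
f 22 23 24
f 22 24 4
f 23 1 25
f 23 25 24
f 24 25 26
f 24 26 4
f 25 1 27
f 25 27 26
f 26 27 28
f 26 28 4
f 27 1 29
f 27 29 28
f 28 29 30
f 28 30 4
f 29 1 2
f 29 2 30
f 30 2 3
f 30 3 4
f 32 31 34
f 32 34 33
f 34 31 35
f 34 35 33
f 35 31 36
f 35 36 33
f 36 31 37
f 36 37 33
f 37 31 38
f 37 38 33
f 38 31 39
f 38 39 33
f 39 31 40
f 39 40 33
f 40 31 41
f 40 41 33
f 41 31 32
f 41 32 33
f 42 53 47
f 42 47 43
f 42 43 49
f 42 49 52
f 42 52 53
f 43 47 51
f 47 53 46
f 53 52 44
f 52 49 48
f 49 43 50
f 45 51 46
f 45 46 44
f 45 44 48
f 45 48 50
f 45 50 51
f 46 51 47
f 44 46 53
f 48 44 52
f 50 48 49
f 51 50 43
f 55 54 57
f 55 57 56
f 57 54 58
f 57 58 56
f 58 54 59
f 58 59 56
f 59 54 60
f 59 60 56
f 60 54 61
f 60 61 56
f 61 54 62
f 61 62 56
f 62 54 63
f 62 63 56
f 63 54 64
f 63 64 56
f 64 54 55
f 64 55 56



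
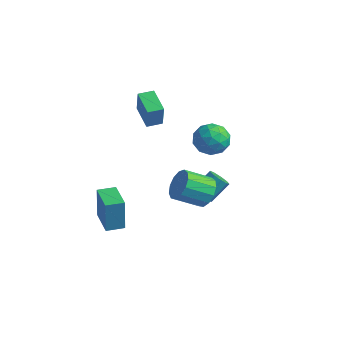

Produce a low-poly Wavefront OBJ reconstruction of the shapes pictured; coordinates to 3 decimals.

v -0.649 3.204 2.014
v 0.23 3.158 1.33
v -0.73 1.402 2.03
v 0.149 1.356 1.346
v 0.278 1.704 2.397
v 0.328 2.818 2.387
v -0.828 1.742 0.973
v -0.778 2.856 0.963
v 0.119 2.255 0.687
v 0.803 2.231 1.566
v -1.303 2.329 1.794
v -0.619 2.305 2.673
v -0.202 3.339 1.671
v -0.298 1.221 1.689
v -0.222 1.426 2.307
v 0.295 1.399 1.905
v -0.144 3.139 2.292
v 0.372 3.112 1.89
v 0.4 2.258 2.517
v -0.872 1.448 1.47
v -0.356 1.421 1.068
v -0.795 3.161 1.455
v -0.278 3.134 1.053
v -0.9 2.302 0.843
v 0.249 2.781 0.89
v 0.201 1.722 0.9
v -0.373 1.949 0.681
v -0.344 2.603 0.675
v 0.651 2.767 1.407
v 0.603 1.709 1.417
v 0.679 1.913 2.034
v 0.709 2.568 2.029
v 0.586 2.237 1.029
v -1.103 2.851 1.943
v -1.151 1.793 1.953
v -1.209 1.992 1.331
v -1.179 2.647 1.326
v -0.701 2.838 2.46
v -0.749 1.779 2.47
v -0.156 1.957 2.685
v -0.127 2.611 2.679
v -1.086 2.323 2.331
v -1.198 2.58 -3.751
v -0.641 2.789 -4.138
v -0.304 3.889 -3.055
v -0.862 3.68 -2.669
v -1.036 3.039 -4.268
v -0.699 4.139 -3.185
v -1.508 3.074 -4.157
v -1.171 4.174 -3.074
v -1.834 2.878 -3.856
v -1.498 3.978 -2.773
v -1.864 2.542 -3.506
v -1.527 3.642 -2.423
v -1.582 2.224 -3.271
v -1.245 3.324 -2.188
v -1.12 2.073 -3.261
v -0.783 3.173 -2.178
v -0.695 2.159 -3.48
v -0.359 3.259 -2.397
v -0.506 2.442 -3.826
v -0.169 3.542 -2.743
v -3.778 -3.097 -3.51
v -3.82 -3.042 -1.451
v -3.239 -2.161 -3.524
v -3.281 -2.106 -1.465
v -2.219 -3.994 -3.455
v -2.261 -3.939 -1.396
v -1.68 -3.058 -3.469
v -1.722 -3.003 -1.41
v -4.112 0.439 3.307
v -3.774 0.188 4.778
v -3.685 1.264 3.35
v -3.347 1.013 4.821
v -2.693 -0.273 2.859
v -2.355 -0.524 4.33
v -2.266 0.552 2.902
v -1.928 0.301 4.373
v 1.577 -0.127 -0.42
v 2.237 -0.092 0.331
v 1.323 -1.298 1.191
v 0.663 -1.333 0.44
v 1.842 0.292 0.449
v 0.928 -0.914 1.308
v 1.362 0.542 0.291
v 0.448 -0.663 1.151
v 0.951 0.581 -0.093
v 0.037 -0.625 0.767
v 0.739 0.394 -0.58
v -0.175 -0.811 0.28
v 0.793 0.042 -1.017
v -0.122 -1.163 -0.157
v 1.095 -0.364 -1.264
v 0.181 -1.569 -0.404
v 1.551 -0.695 -1.243
v 0.637 -1.9 -0.383
v 2.015 -0.845 -0.961
v 1.101 -2.051 -0.101
v 2.34 -0.768 -0.507
v 1.426 -1.973 0.353
v 2.423 -0.487 -0.026
v 1.508 -1.693 0.834
f 1 38 17
f 38 12 41
f 17 41 6
f 38 41 17
f 1 17 13
f 17 6 18
f 13 18 2
f 17 18 13
f 1 13 22
f 13 2 23
f 22 23 8
f 13 23 22
f 1 22 34
f 22 8 37
f 34 37 11
f 22 37 34
f 1 34 38
f 34 11 42
f 38 42 12
f 34 42 38
f 2 18 29
f 18 6 32
f 29 32 10
f 18 32 29
f 6 41 19
f 41 12 40
f 19 40 5
f 41 40 19
f 12 42 39
f 42 11 35
f 39 35 3
f 42 35 39
f 11 37 36
f 37 8 24
f 36 24 7
f 37 24 36
f 8 23 28
f 23 2 25
f 28 25 9
f 23 25 28
f 4 30 16
f 30 10 31
f 16 31 5
f 30 31 16
f 4 16 14
f 16 5 15
f 14 15 3
f 16 15 14
f 4 14 21
f 14 3 20
f 21 20 7
f 14 20 21
f 4 21 26
f 21 7 27
f 26 27 9
f 21 27 26
f 4 26 30
f 26 9 33
f 30 33 10
f 26 33 30
f 5 31 19
f 31 10 32
f 19 32 6
f 31 32 19
f 3 15 39
f 15 5 40
f 39 40 12
f 15 40 39
f 7 20 36
f 20 3 35
f 36 35 11
f 20 35 36
f 9 27 28
f 27 7 24
f 28 24 8
f 27 24 28
f 10 33 29
f 33 9 25
f 29 25 2
f 33 25 29
f 44 43 47
f 44 47 45
f 45 47 48
f 45 48 46
f 47 43 49
f 47 49 48
f 48 49 50
f 48 50 46
f 49 43 51
f 49 51 50
f 50 51 52
f 50 52 46
f 51 43 53
f 51 53 52
f 52 53 54
f 52 54 46
f 53 43 55
f 53 55 54
f 54 55 56
f 54 56 46
f 55 43 57
f 55 57 56
f 56 57 58
f 56 58 46
f 57 43 59
f 57 59 58
f 58 59 60
f 58 60 46
f 59 43 61
f 59 61 60
f 60 61 62
f 60 62 46
f 61 43 44
f 61 44 62
f 62 44 45
f 62 45 46
f 64 66 63
f 67 64 63
f 63 66 65
f 65 67 63
f 64 70 66
f 68 64 67
f 68 70 64
f 66 70 65
f 69 67 65
f 65 70 69
f 69 68 67
f 70 68 69
f 72 74 71
f 75 72 71
f 71 74 73
f 73 75 71
f 72 78 74
f 76 72 75
f 76 78 72
f 74 78 73
f 77 75 73
f 73 78 77
f 77 76 75
f 78 76 77
f 80 79 83
f 80 83 81
f 81 83 84
f 81 84 82
f 83 79 85
f 83 85 84
f 84 85 86
f 84 86 82
f 85 79 87
f 85 87 86
f 86 87 88
f 86 88 82
f 87 79 89
f 87 89 88
f 88 89 90
f 88 90 82
f 89 79 91
f 89 91 90
f 90 91 92
f 90 92 82
f 91 79 93
f 91 93 92
f 92 93 94
f 92 94 82
f 93 79 95
f 93 95 94
f 94 95 96
f 94 96 82
f 95 79 97
f 95 97 96
f 96 97 98
f 96 98 82
f 97 79 99
f 97 99 98
f 98 99 100
f 98 100 82
f 99 79 101
f 99 101 100
f 100 101 102
f 100 102 82
f 101 79 80
f 101 80 102
f 102 80 81
f 102 81 82



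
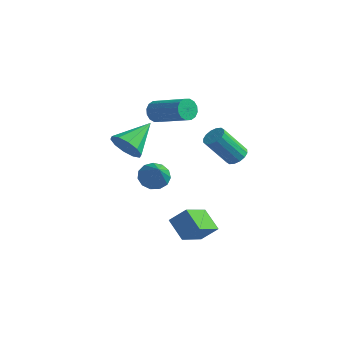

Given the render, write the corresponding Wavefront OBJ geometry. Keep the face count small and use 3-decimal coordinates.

v -3.084 1.534 -1.884
v -2.37 1.645 -2.293
v -2.216 0.706 -0.596
v -2.424 2.019 -2.017
v -2.687 2.239 -1.699
v -3.076 2.234 -1.44
v -3.468 2.008 -1.322
v -3.737 1.631 -1.382
v -3.8 1.223 -1.602
v -3.635 0.913 -1.912
v -3.295 0.801 -2.213
v -2.888 0.921 -2.409
v -2.543 1.236 -2.439
v 1.09 2.469 0.643
v 1.65 2.274 0.857
v 0.81 1.517 2.371
v 0.25 1.711 2.157
v 1.61 2.572 0.983
v 0.77 1.815 2.497
v 1.431 2.842 1.019
v 0.59 2.085 2.533
v 1.16 3.012 0.954
v 0.32 2.255 2.468
v 0.871 3.037 0.805
v 0.03 2.279 2.319
v 0.64 2.909 0.613
v -0.2 2.151 2.127
v 0.53 2.663 0.429
v -0.31 1.906 1.943
v 0.57 2.365 0.303
v -0.27 1.608 1.817
v 0.75 2.095 0.267
v -0.091 1.338 1.781
v 1.02 1.925 0.332
v 0.18 1.168 1.846
v 1.31 1.901 0.481
v 0.469 1.143 1.995
v 1.54 2.029 0.673
v 0.7 1.271 2.187
v 1.839 -2.867 -0.478
v 1.815 -4.381 0.42
v 2.495 -2.45 0.243
v 2.47 -3.963 1.141
v 2.83 -3.277 -1.141
v 2.805 -4.79 -0.243
v 3.485 -2.859 -0.42
v 3.461 -4.373 0.478
v -1.323 -3.237 3.51
v -0.709 -3.015 2.892
v -1.097 -1.583 4.33
v -1.207 -2.854 2.704
v -1.75 -2.839 2.825
v -2.13 -2.977 3.207
v -2.202 -3.214 3.705
v -1.938 -3.459 4.129
v -1.44 -3.62 4.316
v -0.897 -3.635 4.196
v -0.517 -3.498 3.813
v -0.445 -3.261 3.315
v -2.385 0.746 3.447
v -2.101 0.96 2.914
v -0.151 0.728 3.861
v -0.435 0.514 4.393
v -2.157 1.231 3.097
v -0.207 0.999 4.043
v -2.275 1.372 3.372
v -0.325 1.14 4.319
v -2.421 1.345 3.668
v -0.471 1.113 4.615
v -2.558 1.158 3.905
v -0.608 0.926 4.851
v -2.649 0.86 4.018
v -0.699 0.629 4.965
v -2.669 0.532 3.979
v -0.719 0.3 4.926
v -2.613 0.261 3.797
v -0.663 0.029 4.743
v -2.495 0.12 3.521
v -0.545 -0.112 4.468
v -2.349 0.147 3.225
v -0.399 -0.085 4.172
v -2.212 0.334 2.989
v -0.262 0.102 3.935
v -2.121 0.631 2.875
v -0.171 0.4 3.822
f 2 1 4
f 2 4 3
f 4 1 5
f 4 5 3
f 5 1 6
f 5 6 3
f 6 1 7
f 6 7 3
f 7 1 8
f 7 8 3
f 8 1 9
f 8 9 3
f 9 1 10
f 9 10 3
f 10 1 11
f 10 11 3
f 11 1 12
f 11 12 3
f 12 1 13
f 12 13 3
f 13 1 2
f 13 2 3
f 15 14 18
f 15 18 16
f 16 18 19
f 16 19 17
f 18 14 20
f 18 20 19
f 19 20 21
f 19 21 17
f 20 14 22
f 20 22 21
f 21 22 23
f 21 23 17
f 22 14 24
f 22 24 23
f 23 24 25
f 23 25 17
f 24 14 26
f 24 26 25
f 25 26 27
f 25 27 17
f 26 14 28
f 26 28 27
f 27 28 29
f 27 29 17
f 28 14 30
f 28 30 29
f 29 30 31
f 29 31 17
f 30 14 32
f 30 32 31
f 31 32 33
f 31 33 17
f 32 14 34
f 32 34 33
f 33 34 35
f 33 35 17
f 34 14 36
f 34 36 35
f 35 36 37
f 35 37 17
f 36 14 38
f 36 38 37
f 37 38 39
f 37 39 17
f 38 14 15
f 38 15 39
f 39 15 16
f 39 16 17
f 41 43 40
f 44 41 40
f 40 43 42
f 42 44 40
f 41 47 43
f 45 41 44
f 45 47 41
f 43 47 42
f 46 44 42
f 42 47 46
f 46 45 44
f 47 45 46
f 49 48 51
f 49 51 50
f 51 48 52
f 51 52 50
f 52 48 53
f 52 53 50
f 53 48 54
f 53 54 50
f 54 48 55
f 54 55 50
f 55 48 56
f 55 56 50
f 56 48 57
f 56 57 50
f 57 48 58
f 57 58 50
f 58 48 59
f 58 59 50
f 59 48 49
f 59 49 50
f 61 60 64
f 61 64 62
f 62 64 65
f 62 65 63
f 64 60 66
f 64 66 65
f 65 66 67
f 65 67 63
f 66 60 68
f 66 68 67
f 67 68 69
f 67 69 63
f 68 60 70
f 68 70 69
f 69 70 71
f 69 71 63
f 70 60 72
f 70 72 71
f 71 72 73
f 71 73 63
f 72 60 74
f 72 74 73
f 73 74 75
f 73 75 63
f 74 60 76
f 74 76 75
f 75 76 77
f 75 77 63
f 76 60 78
f 76 78 77
f 77 78 79
f 77 79 63
f 78 60 80
f 78 80 79
f 79 80 81
f 79 81 63
f 80 60 82
f 80 82 81
f 81 82 83
f 81 83 63
f 82 60 84
f 82 84 83
f 83 84 85
f 83 85 63
f 84 60 61
f 84 61 85
f 85 61 62
f 85 62 63



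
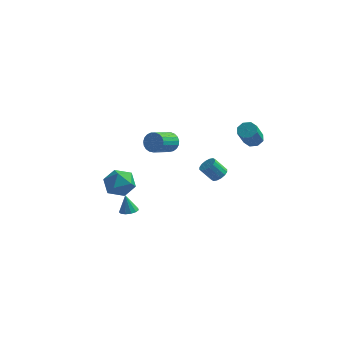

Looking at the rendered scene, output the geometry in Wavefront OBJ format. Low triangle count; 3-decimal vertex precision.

v -2.306 -1.672 -2.267
v -1.763 -1.587 -2.159
v -2.554 -1.528 -1.133
v -1.887 -1.304 -2.222
v -2.143 -1.137 -2.299
v -2.451 -1.14 -2.366
v -2.714 -1.313 -2.402
v -2.846 -1.599 -2.395
v -2.807 -1.908 -2.347
v -2.609 -2.143 -2.274
v -2.315 -2.228 -2.199
v -2.018 -2.136 -2.145
v -1.812 -1.898 -2.13
v -3.902 2.49 -2.495
v -3.381 2.073 -1.683
v -4.479 0.947 -2.917
v -3.958 0.53 -2.105
v -4.788 1.151 -1.934
v -4.432 2.105 -1.672
v -3.428 0.915 -2.928
v -3.072 1.869 -2.666
v -3.088 1.1 -1.95
v -3.929 1.246 -1.336
v -3.931 1.774 -3.264
v -4.772 1.92 -2.65
v -0.711 0.769 2.205
v -0.342 0.394 1.758
v -0.861 -0.865 2.388
v -1.229 -0.489 2.835
v -0.158 0.426 1.975
v -0.676 -0.832 2.606
v -0.069 0.518 2.232
v -0.587 -0.74 2.862
v -0.09 0.654 2.484
v -0.609 -0.605 3.114
v -0.22 0.809 2.688
v -0.738 -0.45 3.318
v -0.434 0.957 2.808
v -0.952 -0.301 3.438
v -0.696 1.073 2.824
v -1.214 -0.185 3.454
v -0.96 1.137 2.733
v -1.479 -0.122 3.363
v -1.182 1.136 2.551
v -1.7 -0.122 3.181
v -1.322 1.073 2.308
v -1.84 -0.186 2.938
v -1.356 0.957 2.048
v -1.875 -0.302 2.678
v -1.279 0.808 1.815
v -1.797 -0.45 2.445
v -1.103 0.653 1.65
v -1.622 -0.606 2.28
v -0.86 0.518 1.58
v -1.379 -0.741 2.21
v -0.591 0.426 1.618
v -1.109 -0.832 2.249
v 3.984 1.4 2.961
v 4.339 0.999 2.692
v 4.212 0.058 3.931
v 3.856 0.46 4.199
v 4.575 1.3 2.946
v 4.448 0.36 4.184
v 4.464 1.661 3.208
v 4.337 0.72 4.446
v 4.072 1.868 3.326
v 3.945 0.928 4.564
v 3.628 1.802 3.229
v 3.501 0.861 4.468
v 3.392 1.5 2.976
v 3.265 0.56 4.214
v 3.503 1.14 2.714
v 3.376 0.199 3.952
v 3.895 0.932 2.596
v 3.768 -0.008 3.834
v 2.239 0.734 0.075
v 2.616 0.982 0.423
v 1.959 0.795 1.272
v 1.581 0.546 0.925
v 2.439 1.201 0.334
v 1.782 1.013 1.183
v 2.208 1.294 0.176
v 1.551 1.107 1.025
v 1.985 1.237 -0.009
v 1.328 1.05 0.84
v 1.831 1.046 -0.172
v 1.173 0.858 0.677
v 1.785 0.77 -0.268
v 1.128 0.583 0.581
v 1.861 0.485 -0.272
v 1.204 0.298 0.577
v 2.038 0.267 -0.183
v 1.381 0.079 0.666
v 2.269 0.173 -0.025
v 1.612 -0.014 0.824
v 2.492 0.23 0.16
v 1.835 0.043 1.009
v 2.647 0.422 0.323
v 1.989 0.234 1.172
v 2.692 0.697 0.419
v 2.035 0.51 1.268
f 2 1 4
f 2 4 3
f 4 1 5
f 4 5 3
f 5 1 6
f 5 6 3
f 6 1 7
f 6 7 3
f 7 1 8
f 7 8 3
f 8 1 9
f 8 9 3
f 9 1 10
f 9 10 3
f 10 1 11
f 10 11 3
f 11 1 12
f 11 12 3
f 12 1 13
f 12 13 3
f 13 1 2
f 13 2 3
f 14 25 19
f 14 19 15
f 14 15 21
f 14 21 24
f 14 24 25
f 15 19 23
f 19 25 18
f 25 24 16
f 24 21 20
f 21 15 22
f 17 23 18
f 17 18 16
f 17 16 20
f 17 20 22
f 17 22 23
f 18 23 19
f 16 18 25
f 20 16 24
f 22 20 21
f 23 22 15
f 27 26 30
f 27 30 28
f 28 30 31
f 28 31 29
f 30 26 32
f 30 32 31
f 31 32 33
f 31 33 29
f 32 26 34
f 32 34 33
f 33 34 35
f 33 35 29
f 34 26 36
f 34 36 35
f 35 36 37
f 35 37 29
f 36 26 38
f 36 38 37
f 37 38 39
f 37 39 29
f 38 26 40
f 38 40 39
f 39 40 41
f 39 41 29
f 40 26 42
f 40 42 41
f 41 42 43
f 41 43 29
f 42 26 44
f 42 44 43
f 43 44 45
f 43 45 29
f 44 26 46
f 44 46 45
f 45 46 47
f 45 47 29
f 46 26 48
f 46 48 47
f 47 48 49
f 47 49 29
f 48 26 50
f 48 50 49
f 49 50 51
f 49 51 29
f 50 26 52
f 50 52 51
f 51 52 53
f 51 53 29
f 52 26 54
f 52 54 53
f 53 54 55
f 53 55 29
f 54 26 56
f 54 56 55
f 55 56 57
f 55 57 29
f 56 26 27
f 56 27 57
f 57 27 28
f 57 28 29
f 59 58 62
f 59 62 60
f 60 62 63
f 60 63 61
f 62 58 64
f 62 64 63
f 63 64 65
f 63 65 61
f 64 58 66
f 64 66 65
f 65 66 67
f 65 67 61
f 66 58 68
f 66 68 67
f 67 68 69
f 67 69 61
f 68 58 70
f 68 70 69
f 69 70 71
f 69 71 61
f 70 58 72
f 70 72 71
f 71 72 73
f 71 73 61
f 72 58 74
f 72 74 73
f 73 74 75
f 73 75 61
f 74 58 59
f 74 59 75
f 75 59 60
f 75 60 61
f 77 76 80
f 77 80 78
f 78 80 81
f 78 81 79
f 80 76 82
f 80 82 81
f 81 82 83
f 81 83 79
f 82 76 84
f 82 84 83
f 83 84 85
f 83 85 79
f 84 76 86
f 84 86 85
f 85 86 87
f 85 87 79
f 86 76 88
f 86 88 87
f 87 88 89
f 87 89 79
f 88 76 90
f 88 90 89
f 89 90 91
f 89 91 79
f 90 76 92
f 90 92 91
f 91 92 93
f 91 93 79
f 92 76 94
f 92 94 93
f 93 94 95
f 93 95 79
f 94 76 96
f 94 96 95
f 95 96 97
f 95 97 79
f 96 76 98
f 96 98 97
f 97 98 99
f 97 99 79
f 98 76 100
f 98 100 99
f 99 100 101
f 99 101 79
f 100 76 77
f 100 77 101
f 101 77 78
f 101 78 79



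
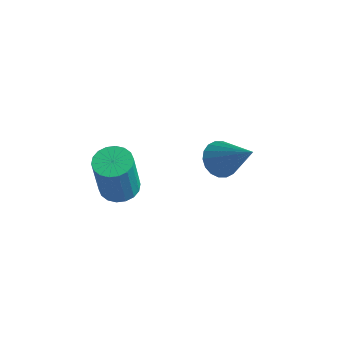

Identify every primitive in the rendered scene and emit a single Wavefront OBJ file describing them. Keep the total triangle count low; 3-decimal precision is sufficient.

v 0.958 -0.236 -2.218
v 1.493 0.253 -2.129
v 1.557 -0.155 -0.254
v 1.022 -0.644 -0.342
v 1.224 0.43 -2.082
v 1.288 0.022 -0.207
v 0.903 0.475 -2.061
v 0.967 0.067 -0.186
v 0.593 0.379 -2.071
v 0.657 -0.029 -0.196
v 0.355 0.161 -2.111
v 0.419 -0.246 -0.236
v 0.237 -0.135 -2.171
v 0.3 -0.543 -0.296
v 0.261 -0.452 -2.241
v 0.325 -0.859 -0.366
v 0.423 -0.725 -2.306
v 0.487 -1.133 -0.431
v 0.692 -0.902 -2.353
v 0.756 -1.31 -0.478
v 1.013 -0.947 -2.374
v 1.077 -1.355 -0.499
v 1.323 -0.851 -2.364
v 1.387 -1.259 -0.489
v 1.561 -0.634 -2.324
v 1.625 -1.041 -0.449
v 1.68 -0.337 -2.264
v 1.743 -0.745 -0.389
v 1.655 -0.021 -2.194
v 1.719 -0.428 -0.319
v 2.377 3.729 -3.005
v 2.874 3.417 -3.518
v 3.823 3.651 -1.555
v 2.929 3.757 -3.555
v 2.875 4.093 -3.483
v 2.721 4.356 -3.316
v 2.5 4.494 -3.087
v 2.254 4.482 -2.843
v 2.032 4.32 -2.63
v 1.879 4.041 -2.492
v 1.824 3.7 -2.455
v 1.879 3.365 -2.528
v 2.032 3.102 -2.695
v 2.253 2.963 -2.923
v 2.499 2.976 -3.168
v 2.721 3.138 -3.38
f 2 1 5
f 2 5 3
f 3 5 6
f 3 6 4
f 5 1 7
f 5 7 6
f 6 7 8
f 6 8 4
f 7 1 9
f 7 9 8
f 8 9 10
f 8 10 4
f 9 1 11
f 9 11 10
f 10 11 12
f 10 12 4
f 11 1 13
f 11 13 12
f 12 13 14
f 12 14 4
f 13 1 15
f 13 15 14
f 14 15 16
f 14 16 4
f 15 1 17
f 15 17 16
f 16 17 18
f 16 18 4
f 17 1 19
f 17 19 18
f 18 19 20
f 18 20 4
f 19 1 21
f 19 21 20
f 20 21 22
f 20 22 4
f 21 1 23
f 21 23 22
f 22 23 24
f 22 24 4
f 23 1 25
f 23 25 24
f 24 25 26
f 24 26 4
f 25 1 27
f 25 27 26
f 26 27 28
f 26 28 4
f 27 1 29
f 27 29 28
f 28 29 30
f 28 30 4
f 29 1 2
f 29 2 30
f 30 2 3
f 30 3 4
f 32 31 34
f 32 34 33
f 34 31 35
f 34 35 33
f 35 31 36
f 35 36 33
f 36 31 37
f 36 37 33
f 37 31 38
f 37 38 33
f 38 31 39
f 38 39 33
f 39 31 40
f 39 40 33
f 40 31 41
f 40 41 33
f 41 31 42
f 41 42 33
f 42 31 43
f 42 43 33
f 43 31 44
f 43 44 33
f 44 31 45
f 44 45 33
f 45 31 46
f 45 46 33
f 46 31 32
f 46 32 33



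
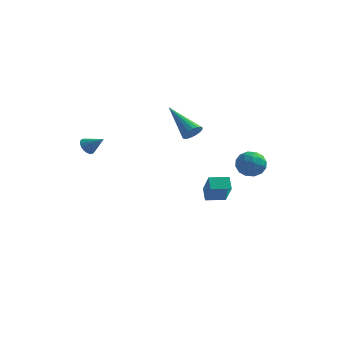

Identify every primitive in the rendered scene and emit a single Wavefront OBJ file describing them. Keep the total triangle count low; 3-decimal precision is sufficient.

v 0.765 2.827 -0.329
v 1.056 2.674 0.161
v -0.785 3.713 0.869
v 1.152 2.913 0.109
v 1.171 3.135 -0.03
v 1.11 3.296 -0.229
v 0.98 3.364 -0.447
v 0.808 3.325 -0.642
v 0.628 3.189 -0.774
v 0.475 2.98 -0.819
v 0.379 2.741 -0.766
v 0.36 2.52 -0.627
v 0.421 2.359 -0.428
v 0.55 2.291 -0.21
v 0.722 2.329 -0.016
v 0.903 2.466 0.117
v -3.289 -0.982 -0.251
v -3.055 -0.628 -0.552
v -2.431 -1.018 0.371
v -3.164 -0.498 -0.395
v -3.297 -0.464 -0.209
v -3.429 -0.532 -0.031
v -3.533 -0.689 0.103
v -3.589 -0.904 0.167
v -3.585 -1.135 0.148
v -3.522 -1.335 0.05
v -3.414 -1.466 -0.107
v -3.28 -1.5 -0.293
v -3.149 -1.432 -0.471
v -3.045 -1.274 -0.605
v -2.989 -1.059 -0.669
v -2.993 -0.828 -0.65
v 3.379 3.417 -1.958
v 3.93 3.211 -1.371
v 3.67 2.289 -2.629
v 4.221 2.083 -2.042
v 3.408 2.076 -1.87
v 3.228 2.773 -1.455
v 4.372 2.727 -2.545
v 4.192 3.424 -2.13
v 4.543 2.784 -1.734
v 3.948 2.382 -1.317
v 3.652 3.118 -2.683
v 3.057 2.716 -2.266
v 3.629 3.413 -1.606
v 3.971 2.087 -2.394
v 3.494 2.083 -2.293
v 3.817 1.962 -1.948
v 3.217 3.156 -1.655
v 3.54 3.034 -1.31
v 3.234 2.368 -1.603
v 4.06 2.466 -2.69
v 4.383 2.344 -2.345
v 3.783 3.538 -2.052
v 4.106 3.417 -1.707
v 4.366 3.132 -2.397
v 4.313 3.041 -1.474
v 4.484 2.378 -1.868
v 4.573 2.756 -2.164
v 4.467 3.166 -1.92
v 3.963 2.804 -1.229
v 4.134 2.141 -1.623
v 3.657 2.138 -1.522
v 3.551 2.547 -1.278
v 4.324 2.553 -1.442
v 3.466 3.359 -2.377
v 3.637 2.696 -2.771
v 4.049 2.953 -2.722
v 3.943 3.362 -2.478
v 3.116 3.122 -2.132
v 3.287 2.459 -2.526
v 3.133 2.334 -2.08
v 3.027 2.744 -1.836
v 3.276 2.947 -2.558
v 2.065 1.745 -3.566
v 1.766 2.328 -3.056
v 1.526 2.528 -4.778
v 1.227 3.111 -4.268
v 2.973 2.269 -3.632
v 2.674 2.852 -3.122
v 2.434 3.052 -4.844
v 2.135 3.635 -4.334
f 2 1 4
f 2 4 3
f 4 1 5
f 4 5 3
f 5 1 6
f 5 6 3
f 6 1 7
f 6 7 3
f 7 1 8
f 7 8 3
f 8 1 9
f 8 9 3
f 9 1 10
f 9 10 3
f 10 1 11
f 10 11 3
f 11 1 12
f 11 12 3
f 12 1 13
f 12 13 3
f 13 1 14
f 13 14 3
f 14 1 15
f 14 15 3
f 15 1 16
f 15 16 3
f 16 1 2
f 16 2 3
f 18 17 20
f 18 20 19
f 20 17 21
f 20 21 19
f 21 17 22
f 21 22 19
f 22 17 23
f 22 23 19
f 23 17 24
f 23 24 19
f 24 17 25
f 24 25 19
f 25 17 26
f 25 26 19
f 26 17 27
f 26 27 19
f 27 17 28
f 27 28 19
f 28 17 29
f 28 29 19
f 29 17 30
f 29 30 19
f 30 17 31
f 30 31 19
f 31 17 32
f 31 32 19
f 32 17 18
f 32 18 19
f 33 70 49
f 70 44 73
f 49 73 38
f 70 73 49
f 33 49 45
f 49 38 50
f 45 50 34
f 49 50 45
f 33 45 54
f 45 34 55
f 54 55 40
f 45 55 54
f 33 54 66
f 54 40 69
f 66 69 43
f 54 69 66
f 33 66 70
f 66 43 74
f 70 74 44
f 66 74 70
f 34 50 61
f 50 38 64
f 61 64 42
f 50 64 61
f 38 73 51
f 73 44 72
f 51 72 37
f 73 72 51
f 44 74 71
f 74 43 67
f 71 67 35
f 74 67 71
f 43 69 68
f 69 40 56
f 68 56 39
f 69 56 68
f 40 55 60
f 55 34 57
f 60 57 41
f 55 57 60
f 36 62 48
f 62 42 63
f 48 63 37
f 62 63 48
f 36 48 46
f 48 37 47
f 46 47 35
f 48 47 46
f 36 46 53
f 46 35 52
f 53 52 39
f 46 52 53
f 36 53 58
f 53 39 59
f 58 59 41
f 53 59 58
f 36 58 62
f 58 41 65
f 62 65 42
f 58 65 62
f 37 63 51
f 63 42 64
f 51 64 38
f 63 64 51
f 35 47 71
f 47 37 72
f 71 72 44
f 47 72 71
f 39 52 68
f 52 35 67
f 68 67 43
f 52 67 68
f 41 59 60
f 59 39 56
f 60 56 40
f 59 56 60
f 42 65 61
f 65 41 57
f 61 57 34
f 65 57 61
f 76 78 75
f 79 76 75
f 75 78 77
f 77 79 75
f 76 82 78
f 80 76 79
f 80 82 76
f 78 82 77
f 81 79 77
f 77 82 81
f 81 80 79
f 82 80 81



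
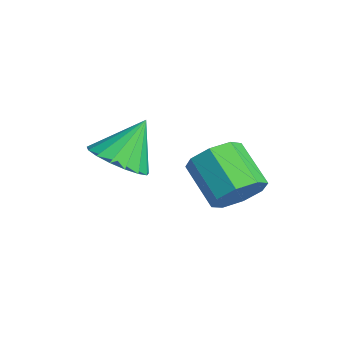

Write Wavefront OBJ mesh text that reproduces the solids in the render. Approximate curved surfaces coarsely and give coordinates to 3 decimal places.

v -0.176 1.725 -0.835
v 0.18 2.044 -0.206
v -0.987 1.754 0.603
v -1.344 1.435 -0.025
v -0.139 2.449 -0.522
v -1.306 2.159 0.288
v -0.481 2.43 -1.02
v -1.648 2.14 -0.211
v -0.644 1.998 -1.41
v -1.811 1.708 -0.601
v -0.533 1.406 -1.463
v -1.7 1.116 -0.654
v -0.214 1.001 -1.148
v -1.381 0.711 -0.338
v 0.128 1.02 -0.649
v -1.039 0.73 0.16
v 0.291 1.452 -0.259
v -0.876 1.162 0.55
v -1.636 -0.969 0.058
v -0.803 -0.686 0.038
v -1.884 -0.151 1.242
v -1.01 -0.406 -0.199
v -1.36 -0.255 -0.377
v -1.774 -0.268 -0.455
v -2.156 -0.441 -0.416
v -2.419 -0.735 -0.268
v -2.502 -1.082 -0.045
v -2.387 -1.404 0.201
v -2.1 -1.626 0.415
v -1.706 -1.697 0.547
v -1.297 -1.602 0.567
v -0.965 -1.361 0.47
v -0.786 -1.031 0.279
f 2 1 5
f 2 5 3
f 3 5 6
f 3 6 4
f 5 1 7
f 5 7 6
f 6 7 8
f 6 8 4
f 7 1 9
f 7 9 8
f 8 9 10
f 8 10 4
f 9 1 11
f 9 11 10
f 10 11 12
f 10 12 4
f 11 1 13
f 11 13 12
f 12 13 14
f 12 14 4
f 13 1 15
f 13 15 14
f 14 15 16
f 14 16 4
f 15 1 17
f 15 17 16
f 16 17 18
f 16 18 4
f 17 1 2
f 17 2 18
f 18 2 3
f 18 3 4
f 20 19 22
f 20 22 21
f 22 19 23
f 22 23 21
f 23 19 24
f 23 24 21
f 24 19 25
f 24 25 21
f 25 19 26
f 25 26 21
f 26 19 27
f 26 27 21
f 27 19 28
f 27 28 21
f 28 19 29
f 28 29 21
f 29 19 30
f 29 30 21
f 30 19 31
f 30 31 21
f 31 19 32
f 31 32 21
f 32 19 33
f 32 33 21
f 33 19 20
f 33 20 21



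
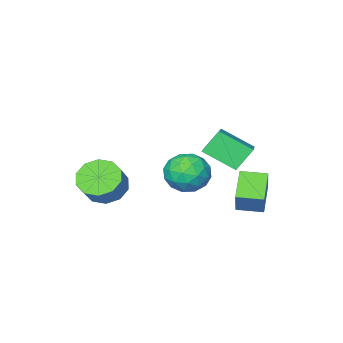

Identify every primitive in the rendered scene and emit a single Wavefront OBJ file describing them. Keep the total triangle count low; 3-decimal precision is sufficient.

v 1.315 -1.953 -0.973
v 2.146 -1.837 -1.653
v 2.896 -1.312 -0.647
v 2.065 -1.427 0.033
v 1.783 -1.278 -1.674
v 2.533 -0.752 -0.669
v 1.241 -0.976 -1.428
v 1.991 -0.451 -0.422
v 0.727 -1.048 -1.008
v 1.477 -0.522 -0.002
v 0.438 -1.465 -0.574
v 1.188 -0.939 0.431
v 0.484 -2.068 -0.293
v 1.234 -1.543 0.713
v 0.847 -2.628 -0.271
v 1.597 -2.102 0.734
v 1.389 -2.929 -0.518
v 2.139 -2.404 0.488
v 1.903 -2.858 -0.938
v 2.653 -2.332 0.068
v 2.192 -2.441 -1.371
v 2.942 -1.915 -0.366
v 0.574 4.23 2.587
v 1.472 4.224 1.963
v 0.208 2.576 2.077
v 1.106 2.57 1.453
v 1.197 2.575 2.543
v 1.423 3.597 2.858
v 0.257 3.203 1.182
v 0.483 4.225 1.497
v 1.276 3.589 1.095
v 1.857 3.201 1.936
v -0.177 3.599 2.104
v 0.404 3.211 2.945
v 1.055 4.372 2.32
v 0.625 2.428 1.72
v 0.678 2.431 2.36
v 1.206 2.427 1.994
v 1.027 4.004 2.846
v 1.555 4 2.479
v 1.393 3.031 2.82
v 0.125 2.8 1.561
v 0.653 2.796 1.194
v 0.474 4.373 2.046
v 1.002 4.369 1.68
v 0.287 3.769 1.22
v 1.468 3.995 1.443
v 1.253 3.023 1.143
v 0.753 3.395 0.984
v 0.886 3.996 1.169
v 1.81 3.767 1.937
v 1.594 2.795 1.637
v 1.648 2.798 2.278
v 1.781 3.399 2.463
v 1.694 3.394 1.427
v 0.086 4.005 2.403
v -0.13 3.033 2.103
v -0.101 3.401 1.577
v 0.032 4.002 1.762
v 0.427 3.777 2.897
v 0.212 2.805 2.597
v 0.794 2.804 2.871
v 0.927 3.405 3.056
v -0.014 3.406 2.613
v -3.193 1.962 -0.634
v -2.633 2.621 0.652
v -4.08 2.84 -0.698
v -3.52 3.499 0.589
v -2.22 2.881 -1.529
v -1.66 3.54 -0.242
v -3.107 3.759 -1.592
v -2.547 4.418 -0.306
v -3.076 1.92 0.496
v -3.911 2.069 1.533
v -1.834 3.344 1.292
v -2.67 3.493 2.329
v -2.19 0.647 1.391
v -3.026 0.796 2.428
v -0.949 2.071 2.187
v -1.784 2.22 3.224
f 2 1 5
f 2 5 3
f 3 5 6
f 3 6 4
f 5 1 7
f 5 7 6
f 6 7 8
f 6 8 4
f 7 1 9
f 7 9 8
f 8 9 10
f 8 10 4
f 9 1 11
f 9 11 10
f 10 11 12
f 10 12 4
f 11 1 13
f 11 13 12
f 12 13 14
f 12 14 4
f 13 1 15
f 13 15 14
f 14 15 16
f 14 16 4
f 15 1 17
f 15 17 16
f 16 17 18
f 16 18 4
f 17 1 19
f 17 19 18
f 18 19 20
f 18 20 4
f 19 1 21
f 19 21 20
f 20 21 22
f 20 22 4
f 21 1 2
f 21 2 22
f 22 2 3
f 22 3 4
f 23 60 39
f 60 34 63
f 39 63 28
f 60 63 39
f 23 39 35
f 39 28 40
f 35 40 24
f 39 40 35
f 23 35 44
f 35 24 45
f 44 45 30
f 35 45 44
f 23 44 56
f 44 30 59
f 56 59 33
f 44 59 56
f 23 56 60
f 56 33 64
f 60 64 34
f 56 64 60
f 24 40 51
f 40 28 54
f 51 54 32
f 40 54 51
f 28 63 41
f 63 34 62
f 41 62 27
f 63 62 41
f 34 64 61
f 64 33 57
f 61 57 25
f 64 57 61
f 33 59 58
f 59 30 46
f 58 46 29
f 59 46 58
f 30 45 50
f 45 24 47
f 50 47 31
f 45 47 50
f 26 52 38
f 52 32 53
f 38 53 27
f 52 53 38
f 26 38 36
f 38 27 37
f 36 37 25
f 38 37 36
f 26 36 43
f 36 25 42
f 43 42 29
f 36 42 43
f 26 43 48
f 43 29 49
f 48 49 31
f 43 49 48
f 26 48 52
f 48 31 55
f 52 55 32
f 48 55 52
f 27 53 41
f 53 32 54
f 41 54 28
f 53 54 41
f 25 37 61
f 37 27 62
f 61 62 34
f 37 62 61
f 29 42 58
f 42 25 57
f 58 57 33
f 42 57 58
f 31 49 50
f 49 29 46
f 50 46 30
f 49 46 50
f 32 55 51
f 55 31 47
f 51 47 24
f 55 47 51
f 66 68 65
f 69 66 65
f 65 68 67
f 67 69 65
f 66 72 68
f 70 66 69
f 70 72 66
f 68 72 67
f 71 69 67
f 67 72 71
f 71 70 69
f 72 70 71
f 74 76 73
f 77 74 73
f 73 76 75
f 75 77 73
f 74 80 76
f 78 74 77
f 78 80 74
f 76 80 75
f 79 77 75
f 75 80 79
f 79 78 77
f 80 78 79

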